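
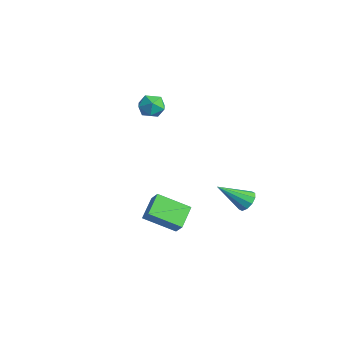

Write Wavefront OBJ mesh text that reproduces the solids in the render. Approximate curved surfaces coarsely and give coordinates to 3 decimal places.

v -4.403 -1.168 1.68
v -3.785 -0.772 1.247
v -3.695 -2.348 1.613
v -3.077 -1.952 1.18
v -3.206 -1.769 2.002
v -3.644 -1.039 2.043
v -3.836 -2.081 0.817
v -4.274 -1.351 0.858
v -3.435 -1.337 0.714
v -3.045 -1.144 1.446
v -4.435 -1.976 1.414
v -4.045 -1.783 2.146
v 3.614 0.197 -2.094
v 4.054 0.418 -1.625
v 3.046 -1.237 -0.886
v 3.688 0.615 -1.563
v 3.294 0.653 -1.704
v 3.022 0.516 -1.994
v 2.976 0.258 -2.322
v 3.174 -0.023 -2.563
v 3.54 -0.221 -2.625
v 3.934 -0.258 -2.485
v 4.206 -0.122 -2.195
v 4.252 0.137 -1.867
v 2.154 -3.106 -4.284
v 1.224 -4.573 -3.374
v 1.285 -2.141 -3.616
v 0.356 -3.608 -2.706
v 2.744 -3.052 -3.594
v 1.815 -4.519 -2.684
v 1.876 -2.087 -2.926
v 0.946 -3.554 -2.016
f 1 12 6
f 1 6 2
f 1 2 8
f 1 8 11
f 1 11 12
f 2 6 10
f 6 12 5
f 12 11 3
f 11 8 7
f 8 2 9
f 4 10 5
f 4 5 3
f 4 3 7
f 4 7 9
f 4 9 10
f 5 10 6
f 3 5 12
f 7 3 11
f 9 7 8
f 10 9 2
f 14 13 16
f 14 16 15
f 16 13 17
f 16 17 15
f 17 13 18
f 17 18 15
f 18 13 19
f 18 19 15
f 19 13 20
f 19 20 15
f 20 13 21
f 20 21 15
f 21 13 22
f 21 22 15
f 22 13 23
f 22 23 15
f 23 13 24
f 23 24 15
f 24 13 14
f 24 14 15
f 26 28 25
f 29 26 25
f 25 28 27
f 27 29 25
f 26 32 28
f 30 26 29
f 30 32 26
f 28 32 27
f 31 29 27
f 27 32 31
f 31 30 29
f 32 30 31



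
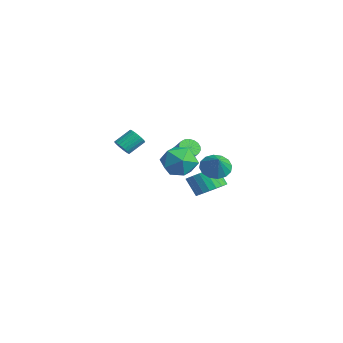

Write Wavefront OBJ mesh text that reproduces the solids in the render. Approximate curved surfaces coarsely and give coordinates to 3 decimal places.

v 0.923 2.485 -0.699
v 1.505 3.18 -1.015
v 1.797 2.215 0.319
v 1.2 3.404 -0.693
v 0.82 3.382 -0.373
v 0.468 3.12 -0.141
v 0.238 2.688 -0.058
v 0.191 2.201 -0.147
v 0.34 1.791 -0.384
v 0.645 1.566 -0.706
v 1.025 1.588 -1.026
v 1.377 1.851 -1.258
v 1.607 2.283 -1.341
v 1.654 2.77 -1.252
v 2.916 -1.032 1.306
v 3.977 -0.626 0.922
v 3.803 -1.994 2.738
v 4.864 -1.588 2.354
v 4.076 -0.832 2.848
v 3.527 -0.238 1.964
v 4.253 -2.382 1.696
v 3.704 -1.788 0.812
v 4.803 -1.46 1.163
v 4.693 -0.502 1.875
v 3.087 -2.118 1.785
v 2.977 -1.16 2.497
v -1.465 1.33 -0.604
v -1.08 1.712 -1.015
v 0.05 1.831 0.153
v -0.335 1.45 0.564
v -1.25 1.917 -0.872
v -0.12 2.037 0.297
v -1.462 2.006 -0.676
v -0.333 2.126 0.493
v -1.675 1.962 -0.466
v -0.545 2.081 0.703
v -1.847 1.792 -0.283
v -0.717 1.912 0.886
v -1.942 1.531 -0.164
v -0.812 1.65 1.005
v -1.943 1.23 -0.132
v -0.813 1.349 1.037
v -1.85 0.949 -0.193
v -0.72 1.068 0.975
v -1.68 0.743 -0.337
v -0.55 0.863 0.832
v -1.467 0.654 -0.533
v -0.338 0.774 0.636
v -1.255 0.699 -0.743
v -0.125 0.818 0.426
v -1.083 0.868 -0.926
v 0.047 0.988 0.243
v -0.988 1.13 -1.045
v 0.142 1.249 0.124
v -0.987 1.431 -1.077
v 0.143 1.55 0.092
v -2.568 4.025 -4.542
v -1.765 3.493 -4.098
v -2.59 3.204 -2.954
v -3.392 3.735 -3.398
v -1.699 3.902 -3.947
v -2.524 3.612 -2.803
v -1.783 4.332 -3.899
v -2.608 4.042 -2.755
v -2.003 4.709 -3.962
v -2.827 4.419 -2.818
v -2.32 4.967 -4.125
v -3.145 4.678 -2.981
v -2.68 5.063 -4.361
v -3.505 4.774 -3.216
v -3.021 4.979 -4.628
v -3.846 4.69 -3.483
v -3.283 4.73 -4.88
v -4.108 4.441 -3.735
v -3.422 4.359 -5.073
v -4.247 4.07 -3.929
v -3.413 3.93 -5.175
v -4.237 3.641 -4.031
v -3.258 3.518 -5.167
v -4.082 3.229 -4.023
v -2.983 3.193 -5.052
v -3.808 2.904 -3.907
v -2.637 3.012 -4.848
v -3.461 2.723 -3.704
v -2.278 3.006 -4.591
v -3.103 2.717 -3.447
v -1.97 3.176 -4.326
v -2.795 2.887 -3.182
v 2.73 -4.245 2.993
v 3.033 -4.523 3.416
v 2.973 -3.533 4.11
v 2.67 -3.255 3.687
v 3.203 -4.427 3.294
v 3.144 -3.438 3.988
v 3.302 -4.304 3.126
v 3.242 -3.314 3.82
v 3.313 -4.171 2.938
v 3.253 -3.182 3.632
v 3.235 -4.05 2.759
v 3.175 -3.06 3.452
v 3.081 -3.959 2.615
v 3.021 -2.969 3.308
v 2.873 -3.911 2.528
v 2.813 -2.921 3.222
v 2.643 -3.913 2.513
v 2.583 -2.924 3.206
v 2.427 -3.967 2.57
v 2.367 -2.977 3.264
v 2.256 -4.062 2.692
v 2.197 -3.073 3.386
v 2.158 -4.186 2.86
v 2.098 -3.196 3.554
v 2.147 -4.318 3.048
v 2.087 -3.329 3.742
v 2.225 -4.44 3.228
v 2.165 -3.45 3.921
v 2.379 -4.531 3.372
v 2.319 -3.541 4.065
v 2.587 -4.579 3.458
v 2.527 -3.589 4.152
v 2.817 -4.576 3.474
v 2.757 -3.587 4.167
f 2 1 4
f 2 4 3
f 4 1 5
f 4 5 3
f 5 1 6
f 5 6 3
f 6 1 7
f 6 7 3
f 7 1 8
f 7 8 3
f 8 1 9
f 8 9 3
f 9 1 10
f 9 10 3
f 10 1 11
f 10 11 3
f 11 1 12
f 11 12 3
f 12 1 13
f 12 13 3
f 13 1 14
f 13 14 3
f 14 1 2
f 14 2 3
f 15 26 20
f 15 20 16
f 15 16 22
f 15 22 25
f 15 25 26
f 16 20 24
f 20 26 19
f 26 25 17
f 25 22 21
f 22 16 23
f 18 24 19
f 18 19 17
f 18 17 21
f 18 21 23
f 18 23 24
f 19 24 20
f 17 19 26
f 21 17 25
f 23 21 22
f 24 23 16
f 28 27 31
f 28 31 29
f 29 31 32
f 29 32 30
f 31 27 33
f 31 33 32
f 32 33 34
f 32 34 30
f 33 27 35
f 33 35 34
f 34 35 36
f 34 36 30
f 35 27 37
f 35 37 36
f 36 37 38
f 36 38 30
f 37 27 39
f 37 39 38
f 38 39 40
f 38 40 30
f 39 27 41
f 39 41 40
f 40 41 42
f 40 42 30
f 41 27 43
f 41 43 42
f 42 43 44
f 42 44 30
f 43 27 45
f 43 45 44
f 44 45 46
f 44 46 30
f 45 27 47
f 45 47 46
f 46 47 48
f 46 48 30
f 47 27 49
f 47 49 48
f 48 49 50
f 48 50 30
f 49 27 51
f 49 51 50
f 50 51 52
f 50 52 30
f 51 27 53
f 51 53 52
f 52 53 54
f 52 54 30
f 53 27 55
f 53 55 54
f 54 55 56
f 54 56 30
f 55 27 28
f 55 28 56
f 56 28 29
f 56 29 30
f 58 57 61
f 58 61 59
f 59 61 62
f 59 62 60
f 61 57 63
f 61 63 62
f 62 63 64
f 62 64 60
f 63 57 65
f 63 65 64
f 64 65 66
f 64 66 60
f 65 57 67
f 65 67 66
f 66 67 68
f 66 68 60
f 67 57 69
f 67 69 68
f 68 69 70
f 68 70 60
f 69 57 71
f 69 71 70
f 70 71 72
f 70 72 60
f 71 57 73
f 71 73 72
f 72 73 74
f 72 74 60
f 73 57 75
f 73 75 74
f 74 75 76
f 74 76 60
f 75 57 77
f 75 77 76
f 76 77 78
f 76 78 60
f 77 57 79
f 77 79 78
f 78 79 80
f 78 80 60
f 79 57 81
f 79 81 80
f 80 81 82
f 80 82 60
f 81 57 83
f 81 83 82
f 82 83 84
f 82 84 60
f 83 57 85
f 83 85 84
f 84 85 86
f 84 86 60
f 85 57 87
f 85 87 86
f 86 87 88
f 86 88 60
f 87 57 58
f 87 58 88
f 88 58 59
f 88 59 60
f 90 89 93
f 90 93 91
f 91 93 94
f 91 94 92
f 93 89 95
f 93 95 94
f 94 95 96
f 94 96 92
f 95 89 97
f 95 97 96
f 96 97 98
f 96 98 92
f 97 89 99
f 97 99 98
f 98 99 100
f 98 100 92
f 99 89 101
f 99 101 100
f 100 101 102
f 100 102 92
f 101 89 103
f 101 103 102
f 102 103 104
f 102 104 92
f 103 89 105
f 103 105 104
f 104 105 106
f 104 106 92
f 105 89 107
f 105 107 106
f 106 107 108
f 106 108 92
f 107 89 109
f 107 109 108
f 108 109 110
f 108 110 92
f 109 89 111
f 109 111 110
f 110 111 112
f 110 112 92
f 111 89 113
f 111 113 112
f 112 113 114
f 112 114 92
f 113 89 115
f 113 115 114
f 114 115 116
f 114 116 92
f 115 89 117
f 115 117 116
f 116 117 118
f 116 118 92
f 117 89 119
f 117 119 118
f 118 119 120
f 118 120 92
f 119 89 121
f 119 121 120
f 120 121 122
f 120 122 92
f 121 89 90
f 121 90 122
f 122 90 91
f 122 91 92



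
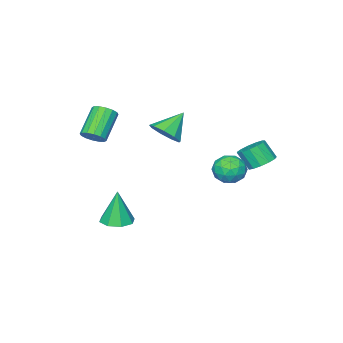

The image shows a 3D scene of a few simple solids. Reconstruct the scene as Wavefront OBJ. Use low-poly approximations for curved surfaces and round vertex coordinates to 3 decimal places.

v 0.216 0.189 3.364
v 0.86 0.048 4.09
v -1.036 0.291 4.496
v 0.798 0.703 3.962
v 0.464 1.118 3.555
v 0.014 1.098 3.059
v -0.342 0.653 2.706
v -0.437 -0.009 2.661
v -0.226 -0.579 2.945
v 0.191 -0.789 3.426
v 0.62 -0.541 3.878
v -2.648 3.083 0.49
v -2.313 3.449 1.32
v -1.527 1.991 0.52
v -1.192 2.357 1.35
v -2.048 1.907 1.33
v -2.741 2.582 1.312
v -1.099 2.858 0.528
v -1.792 3.533 0.51
v -1.356 3.31 1.344
v -1.942 2.722 1.84
v -1.898 2.718 0
v -2.484 2.13 0.496
v -2.579 3.362 0.903
v -1.261 2.078 0.937
v -1.764 1.813 0.926
v -1.567 2.029 1.414
v -2.83 2.852 0.898
v -2.633 3.067 1.386
v -2.478 2.161 1.392
v -1.207 2.373 0.454
v -1.01 2.588 0.942
v -2.273 3.411 0.426
v -2.076 3.627 0.914
v -1.362 3.279 0.448
v -1.819 3.496 1.404
v -1.161 2.854 1.422
v -1.106 3.148 0.939
v -1.513 3.545 0.928
v -2.164 3.15 1.696
v -1.505 2.508 1.713
v -2.008 2.243 1.702
v -2.415 2.64 1.691
v -1.601 3.068 1.71
v -2.335 2.932 0.127
v -1.676 2.29 0.144
v -1.425 2.8 0.149
v -1.832 3.197 0.138
v -2.679 2.586 0.418
v -2.021 1.944 0.436
v -2.327 1.895 0.912
v -2.734 2.292 0.901
v -2.239 2.372 0.13
v 0.768 -2.884 -4.088
v 1.69 -2.622 -4.031
v 0.652 -2.936 -1.952
v 1.235 -2.046 -4.042
v 0.506 -1.96 -4.079
v -0.069 -2.415 -4.122
v -0.154 -3.145 -4.145
v 0.301 -3.721 -4.134
v 1.03 -3.807 -4.097
v 1.605 -3.352 -4.054
v 1.718 -3.592 2.282
v 2.137 -4.151 2.496
v 0.8 -4.647 3.812
v 0.382 -4.088 3.598
v 2.243 -3.86 2.714
v 0.906 -4.356 4.029
v 2.208 -3.498 2.815
v 0.872 -3.994 4.131
v 2.042 -3.161 2.774
v 0.706 -3.657 4.09
v 1.79 -2.939 2.601
v 0.453 -3.435 3.917
v 1.518 -2.893 2.342
v 0.181 -3.389 3.658
v 1.3 -3.033 2.068
v -0.037 -3.529 3.384
v 1.194 -3.324 1.851
v -0.143 -3.82 3.166
v 1.228 -3.686 1.749
v -0.108 -4.182 3.065
v 1.394 -4.023 1.79
v 0.058 -4.519 3.106
v 1.647 -4.245 1.963
v 0.31 -4.741 3.279
v 1.919 -4.291 2.222
v 0.582 -4.787 3.538
v -3.808 3.269 0.868
v -2.982 3.417 0.825
v -2.807 2.74 1.849
v -3.632 2.591 1.892
v -3.167 3.766 1.088
v -2.992 3.088 2.111
v -3.555 3.956 1.28
v -3.38 3.278 2.304
v -4.023 3.928 1.342
v -3.848 3.25 2.365
v -4.423 3.691 1.253
v -4.248 3.013 2.277
v -4.628 3.32 1.042
v -4.453 2.642 2.066
v -4.572 2.933 0.776
v -4.397 2.255 1.8
v -4.273 2.652 0.539
v -4.098 1.974 1.563
v -3.827 2.567 0.407
v -3.652 1.889 1.43
v -3.374 2.705 0.421
v -3.199 2.027 1.444
v -3.059 3.022 0.577
v -2.884 2.344 1.6
f 2 1 4
f 2 4 3
f 4 1 5
f 4 5 3
f 5 1 6
f 5 6 3
f 6 1 7
f 6 7 3
f 7 1 8
f 7 8 3
f 8 1 9
f 8 9 3
f 9 1 10
f 9 10 3
f 10 1 11
f 10 11 3
f 11 1 2
f 11 2 3
f 12 49 28
f 49 23 52
f 28 52 17
f 49 52 28
f 12 28 24
f 28 17 29
f 24 29 13
f 28 29 24
f 12 24 33
f 24 13 34
f 33 34 19
f 24 34 33
f 12 33 45
f 33 19 48
f 45 48 22
f 33 48 45
f 12 45 49
f 45 22 53
f 49 53 23
f 45 53 49
f 13 29 40
f 29 17 43
f 40 43 21
f 29 43 40
f 17 52 30
f 52 23 51
f 30 51 16
f 52 51 30
f 23 53 50
f 53 22 46
f 50 46 14
f 53 46 50
f 22 48 47
f 48 19 35
f 47 35 18
f 48 35 47
f 19 34 39
f 34 13 36
f 39 36 20
f 34 36 39
f 15 41 27
f 41 21 42
f 27 42 16
f 41 42 27
f 15 27 25
f 27 16 26
f 25 26 14
f 27 26 25
f 15 25 32
f 25 14 31
f 32 31 18
f 25 31 32
f 15 32 37
f 32 18 38
f 37 38 20
f 32 38 37
f 15 37 41
f 37 20 44
f 41 44 21
f 37 44 41
f 16 42 30
f 42 21 43
f 30 43 17
f 42 43 30
f 14 26 50
f 26 16 51
f 50 51 23
f 26 51 50
f 18 31 47
f 31 14 46
f 47 46 22
f 31 46 47
f 20 38 39
f 38 18 35
f 39 35 19
f 38 35 39
f 21 44 40
f 44 20 36
f 40 36 13
f 44 36 40
f 55 54 57
f 55 57 56
f 57 54 58
f 57 58 56
f 58 54 59
f 58 59 56
f 59 54 60
f 59 60 56
f 60 54 61
f 60 61 56
f 61 54 62
f 61 62 56
f 62 54 63
f 62 63 56
f 63 54 55
f 63 55 56
f 65 64 68
f 65 68 66
f 66 68 69
f 66 69 67
f 68 64 70
f 68 70 69
f 69 70 71
f 69 71 67
f 70 64 72
f 70 72 71
f 71 72 73
f 71 73 67
f 72 64 74
f 72 74 73
f 73 74 75
f 73 75 67
f 74 64 76
f 74 76 75
f 75 76 77
f 75 77 67
f 76 64 78
f 76 78 77
f 77 78 79
f 77 79 67
f 78 64 80
f 78 80 79
f 79 80 81
f 79 81 67
f 80 64 82
f 80 82 81
f 81 82 83
f 81 83 67
f 82 64 84
f 82 84 83
f 83 84 85
f 83 85 67
f 84 64 86
f 84 86 85
f 85 86 87
f 85 87 67
f 86 64 88
f 86 88 87
f 87 88 89
f 87 89 67
f 88 64 65
f 88 65 89
f 89 65 66
f 89 66 67
f 91 90 94
f 91 94 92
f 92 94 95
f 92 95 93
f 94 90 96
f 94 96 95
f 95 96 97
f 95 97 93
f 96 90 98
f 96 98 97
f 97 98 99
f 97 99 93
f 98 90 100
f 98 100 99
f 99 100 101
f 99 101 93
f 100 90 102
f 100 102 101
f 101 102 103
f 101 103 93
f 102 90 104
f 102 104 103
f 103 104 105
f 103 105 93
f 104 90 106
f 104 106 105
f 105 106 107
f 105 107 93
f 106 90 108
f 106 108 107
f 107 108 109
f 107 109 93
f 108 90 110
f 108 110 109
f 109 110 111
f 109 111 93
f 110 90 112
f 110 112 111
f 111 112 113
f 111 113 93
f 112 90 91
f 112 91 113
f 113 91 92
f 113 92 93



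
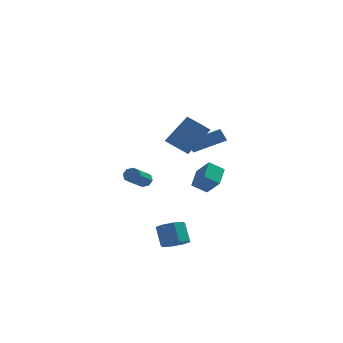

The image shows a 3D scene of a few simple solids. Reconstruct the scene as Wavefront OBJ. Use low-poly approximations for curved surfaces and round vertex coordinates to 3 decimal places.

v -1.85 -4.194 -3.507
v -1.09 -3.913 -3.489
v -1.391 -3.166 -2.456
v -2.15 -3.446 -2.473
v -1.462 -3.569 -3.846
v -1.762 -2.821 -2.813
v -2.061 -3.591 -4.004
v -2.361 -2.843 -2.971
v -2.536 -3.966 -3.871
v -2.837 -3.218 -2.838
v -2.609 -4.474 -3.524
v -2.91 -3.727 -2.491
v -2.238 -4.819 -3.167
v -2.538 -4.071 -2.134
v -1.639 -4.797 -3.009
v -1.939 -4.049 -1.976
v -1.163 -4.422 -3.142
v -1.464 -3.674 -2.109
v -3.656 -1.285 -0.131
v -3.366 -1.578 -0.415
v -3.915 -3.168 0.668
v -4.204 -2.875 0.951
v -3.18 -1.436 -0.112
v -3.728 -3.026 0.97
v -3.272 -1.206 0.179
v -3.82 -2.796 1.262
v -3.589 -1.022 0.289
v -4.137 -2.612 1.371
v -3.945 -0.992 0.152
v -4.494 -2.582 1.235
v -4.132 -1.134 -0.15
v -4.68 -2.724 0.932
v -4.04 -1.364 -0.442
v -4.588 -2.954 0.641
v -3.723 -1.548 -0.551
v -4.271 -3.138 0.531
v -1.873 -2.506 2.875
v -2.452 -3.022 3.568
v -0.731 -1.808 4.348
v -1.31 -2.325 5.041
v -1.23 -3.355 2.779
v -1.809 -3.872 3.472
v -0.088 -2.658 4.252
v -0.667 -3.174 4.945
v -1.204 2.454 -2.298
v -0.486 1.822 -1.303
v -0.948 3.649 -1.723
v -0.231 3.016 -0.728
v -0.329 2.544 -2.872
v 0.388 1.911 -1.877
v -0.074 3.738 -2.297
v 0.644 3.106 -1.302
v -1.431 1.341 1.659
v -1.381 0.058 2.164
v 0.371 1.718 2.44
v 0.421 0.435 2.945
v -1.081 1.085 0.975
v -1.031 -0.198 1.48
v 0.721 1.462 1.756
v 0.771 0.179 2.261
f 2 1 5
f 2 5 3
f 3 5 6
f 3 6 4
f 5 1 7
f 5 7 6
f 6 7 8
f 6 8 4
f 7 1 9
f 7 9 8
f 8 9 10
f 8 10 4
f 9 1 11
f 9 11 10
f 10 11 12
f 10 12 4
f 11 1 13
f 11 13 12
f 12 13 14
f 12 14 4
f 13 1 15
f 13 15 14
f 14 15 16
f 14 16 4
f 15 1 17
f 15 17 16
f 16 17 18
f 16 18 4
f 17 1 2
f 17 2 18
f 18 2 3
f 18 3 4
f 20 19 23
f 20 23 21
f 21 23 24
f 21 24 22
f 23 19 25
f 23 25 24
f 24 25 26
f 24 26 22
f 25 19 27
f 25 27 26
f 26 27 28
f 26 28 22
f 27 19 29
f 27 29 28
f 28 29 30
f 28 30 22
f 29 19 31
f 29 31 30
f 30 31 32
f 30 32 22
f 31 19 33
f 31 33 32
f 32 33 34
f 32 34 22
f 33 19 35
f 33 35 34
f 34 35 36
f 34 36 22
f 35 19 20
f 35 20 36
f 36 20 21
f 36 21 22
f 38 40 37
f 41 38 37
f 37 40 39
f 39 41 37
f 38 44 40
f 42 38 41
f 42 44 38
f 40 44 39
f 43 41 39
f 39 44 43
f 43 42 41
f 44 42 43
f 46 48 45
f 49 46 45
f 45 48 47
f 47 49 45
f 46 52 48
f 50 46 49
f 50 52 46
f 48 52 47
f 51 49 47
f 47 52 51
f 51 50 49
f 52 50 51
f 54 56 53
f 57 54 53
f 53 56 55
f 55 57 53
f 54 60 56
f 58 54 57
f 58 60 54
f 56 60 55
f 59 57 55
f 55 60 59
f 59 58 57
f 60 58 59



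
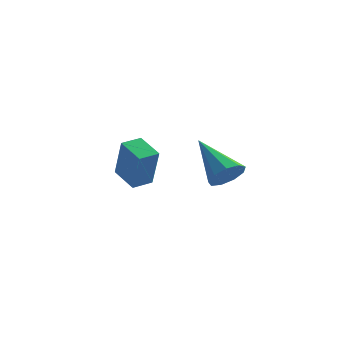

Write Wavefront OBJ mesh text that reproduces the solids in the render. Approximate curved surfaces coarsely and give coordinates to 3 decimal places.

v -2.151 -0.235 1.292
v -1.631 -0.736 3.136
v -1.658 0.55 1.367
v -1.138 0.049 3.21
v -1.102 -0.849 0.83
v -0.582 -1.35 2.673
v -0.609 -0.064 0.904
v -0.089 -0.565 2.748
v 3.677 -2.957 3.073
v 4.16 -3.03 3.707
v 2.163 -2.063 4.327
v 4.242 -2.547 3.463
v 4.061 -2.256 3.037
v 3.7 -2.293 2.627
v 3.328 -2.64 2.426
v 3.12 -3.136 2.528
v 3.172 -3.548 2.884
v 3.461 -3.683 3.329
v 3.851 -3.478 3.654
f 2 4 1
f 5 2 1
f 1 4 3
f 3 5 1
f 2 8 4
f 6 2 5
f 6 8 2
f 4 8 3
f 7 5 3
f 3 8 7
f 7 6 5
f 8 6 7
f 10 9 12
f 10 12 11
f 12 9 13
f 12 13 11
f 13 9 14
f 13 14 11
f 14 9 15
f 14 15 11
f 15 9 16
f 15 16 11
f 16 9 17
f 16 17 11
f 17 9 18
f 17 18 11
f 18 9 19
f 18 19 11
f 19 9 10
f 19 10 11



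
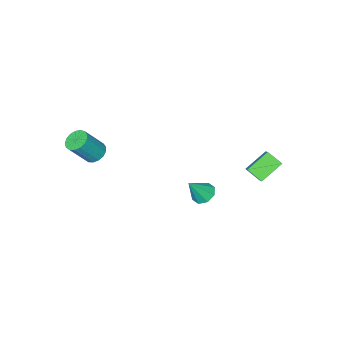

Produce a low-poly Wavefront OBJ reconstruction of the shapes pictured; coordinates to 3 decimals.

v -4.868 3.714 -0.172
v -4.579 2.791 0.468
v -4.007 4.735 0.912
v -3.718 3.811 1.552
v -3.442 3.509 -1.112
v -3.153 2.585 -0.472
v -2.581 4.529 -0.028
v -2.292 3.606 0.612
v 3.197 -3.568 0.785
v 3.793 -3.782 0.313
v 4.92 -4.106 1.884
v 4.323 -3.892 2.355
v 3.841 -3.409 0.356
v 4.967 -3.733 1.927
v 3.741 -3.073 0.497
v 4.867 -3.397 2.068
v 3.516 -2.85 0.704
v 4.643 -3.174 2.275
v 3.219 -2.791 0.929
v 4.345 -3.116 2.5
v 2.916 -2.911 1.122
v 4.042 -3.235 2.693
v 2.677 -3.181 1.237
v 3.804 -3.505 2.808
v 2.558 -3.54 1.248
v 3.684 -3.864 2.819
v 2.585 -3.905 1.154
v 3.711 -4.229 2.725
v 2.752 -4.193 0.974
v 3.878 -4.517 2.545
v 3.021 -4.337 0.752
v 4.147 -4.662 2.323
v 3.331 -4.306 0.536
v 4.457 -4.63 2.107
v 3.609 -4.105 0.378
v 4.735 -4.43 1.949
v -1.105 1.176 -2.49
v -0.525 0.831 -2.957
v -0.115 0.944 -1.09
v -0.453 1.453 -2.904
v -0.763 1.912 -2.61
v -1.273 1.94 -2.245
v -1.684 1.52 -2.024
v -1.756 0.899 -2.076
v -1.446 0.44 -2.371
v -0.936 0.412 -2.736
f 2 4 1
f 5 2 1
f 1 4 3
f 3 5 1
f 2 8 4
f 6 2 5
f 6 8 2
f 4 8 3
f 7 5 3
f 3 8 7
f 7 6 5
f 8 6 7
f 10 9 13
f 10 13 11
f 11 13 14
f 11 14 12
f 13 9 15
f 13 15 14
f 14 15 16
f 14 16 12
f 15 9 17
f 15 17 16
f 16 17 18
f 16 18 12
f 17 9 19
f 17 19 18
f 18 19 20
f 18 20 12
f 19 9 21
f 19 21 20
f 20 21 22
f 20 22 12
f 21 9 23
f 21 23 22
f 22 23 24
f 22 24 12
f 23 9 25
f 23 25 24
f 24 25 26
f 24 26 12
f 25 9 27
f 25 27 26
f 26 27 28
f 26 28 12
f 27 9 29
f 27 29 28
f 28 29 30
f 28 30 12
f 29 9 31
f 29 31 30
f 30 31 32
f 30 32 12
f 31 9 33
f 31 33 32
f 32 33 34
f 32 34 12
f 33 9 35
f 33 35 34
f 34 35 36
f 34 36 12
f 35 9 10
f 35 10 36
f 36 10 11
f 36 11 12
f 38 37 40
f 38 40 39
f 40 37 41
f 40 41 39
f 41 37 42
f 41 42 39
f 42 37 43
f 42 43 39
f 43 37 44
f 43 44 39
f 44 37 45
f 44 45 39
f 45 37 46
f 45 46 39
f 46 37 38
f 46 38 39



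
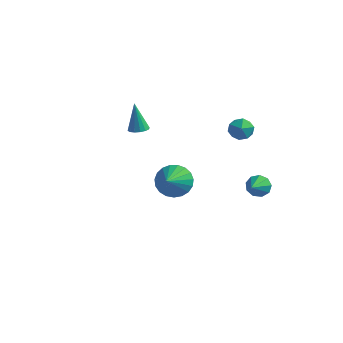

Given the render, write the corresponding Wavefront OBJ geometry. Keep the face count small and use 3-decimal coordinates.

v 1.738 3.373 0.895
v 2.174 3.562 1.525
v 1.986 2.138 1.095
v 2.422 2.327 1.725
v 1.64 2.424 1.743
v 1.486 3.188 1.619
v 2.674 2.512 1.001
v 2.52 3.276 0.877
v 2.752 3.03 1.59
v 2.113 2.976 2.049
v 2.047 2.724 0.571
v 1.408 2.67 1.03
v -2.725 0.693 0.814
v -2.183 0.837 0.917
v -3.095 0.867 2.526
v -2.321 1.092 0.861
v -2.567 1.24 0.793
v -2.855 1.242 0.73
v -3.108 1.096 0.69
v -3.259 0.843 0.683
v -3.267 0.549 0.711
v -3.129 0.294 0.767
v -2.883 0.146 0.835
v -2.595 0.145 0.898
v -2.341 0.29 0.938
v -2.191 0.544 0.945
v 2.537 3.96 -3.437
v 2.887 3.736 -4.013
v 2.783 2.82 -2.843
v 3.193 3.96 -3.709
v 3.192 4.185 -3.278
v 2.884 4.304 -2.922
v 2.414 4.263 -2.807
v 2.002 4.08 -2.986
v 1.84 3.841 -3.377
v 2.004 3.659 -3.796
v 2.417 3.617 -4.047
v 1.837 -2.999 0.565
v 2.707 -3.045 0.117
v 2.163 -4.161 1.315
v 2.791 -2.812 0.441
v 2.71 -2.612 0.786
v 2.477 -2.479 1.093
v 2.134 -2.435 1.309
v 1.74 -2.49 1.396
v 1.362 -2.632 1.34
v 1.067 -2.838 1.149
v 0.905 -3.072 0.858
v 0.904 -3.293 0.515
v 1.064 -3.464 0.182
v 1.358 -3.554 -0.085
v 1.735 -3.548 -0.24
v 2.129 -3.448 -0.256
v 2.473 -3.27 -0.13
f 1 12 6
f 1 6 2
f 1 2 8
f 1 8 11
f 1 11 12
f 2 6 10
f 6 12 5
f 12 11 3
f 11 8 7
f 8 2 9
f 4 10 5
f 4 5 3
f 4 3 7
f 4 7 9
f 4 9 10
f 5 10 6
f 3 5 12
f 7 3 11
f 9 7 8
f 10 9 2
f 14 13 16
f 14 16 15
f 16 13 17
f 16 17 15
f 17 13 18
f 17 18 15
f 18 13 19
f 18 19 15
f 19 13 20
f 19 20 15
f 20 13 21
f 20 21 15
f 21 13 22
f 21 22 15
f 22 13 23
f 22 23 15
f 23 13 24
f 23 24 15
f 24 13 25
f 24 25 15
f 25 13 26
f 25 26 15
f 26 13 14
f 26 14 15
f 28 27 30
f 28 30 29
f 30 27 31
f 30 31 29
f 31 27 32
f 31 32 29
f 32 27 33
f 32 33 29
f 33 27 34
f 33 34 29
f 34 27 35
f 34 35 29
f 35 27 36
f 35 36 29
f 36 27 37
f 36 37 29
f 37 27 28
f 37 28 29
f 39 38 41
f 39 41 40
f 41 38 42
f 41 42 40
f 42 38 43
f 42 43 40
f 43 38 44
f 43 44 40
f 44 38 45
f 44 45 40
f 45 38 46
f 45 46 40
f 46 38 47
f 46 47 40
f 47 38 48
f 47 48 40
f 48 38 49
f 48 49 40
f 49 38 50
f 49 50 40
f 50 38 51
f 50 51 40
f 51 38 52
f 51 52 40
f 52 38 53
f 52 53 40
f 53 38 54
f 53 54 40
f 54 38 39
f 54 39 40



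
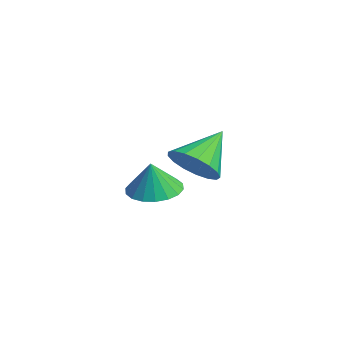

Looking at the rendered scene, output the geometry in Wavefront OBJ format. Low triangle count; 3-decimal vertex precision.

v 0.155 -0.298 2.747
v 1.048 0.251 2.678
v -0.535 0.978 3.973
v 0.76 0.444 2.315
v 0.333 0.468 2.05
v -0.134 0.316 1.945
v -0.535 0.023 2.024
v -0.778 -0.343 2.268
v -0.807 -0.699 2.622
v -0.616 -0.963 3.004
v -0.248 -1.074 3.327
v 0.213 -1.008 3.518
v 0.66 -0.78 3.531
v 0.992 -0.44 3.365
v 1.132 -0.069 3.057
v -3.684 -0.491 0.215
v -2.904 -1.179 -0.036
v -3.436 -0.709 1.585
v -2.674 -0.763 -0.011
v -2.644 -0.293 0.059
v -2.82 0.138 0.159
v -3.167 0.444 0.27
v -3.616 0.566 0.371
v -4.079 0.477 0.44
v -4.464 0.197 0.465
v -4.694 -0.219 0.44
v -4.723 -0.689 0.371
v -4.547 -1.12 0.27
v -4.2 -1.426 0.159
v -3.751 -1.547 0.059
v -3.288 -1.459 -0.011
f 2 1 4
f 2 4 3
f 4 1 5
f 4 5 3
f 5 1 6
f 5 6 3
f 6 1 7
f 6 7 3
f 7 1 8
f 7 8 3
f 8 1 9
f 8 9 3
f 9 1 10
f 9 10 3
f 10 1 11
f 10 11 3
f 11 1 12
f 11 12 3
f 12 1 13
f 12 13 3
f 13 1 14
f 13 14 3
f 14 1 15
f 14 15 3
f 15 1 2
f 15 2 3
f 17 16 19
f 17 19 18
f 19 16 20
f 19 20 18
f 20 16 21
f 20 21 18
f 21 16 22
f 21 22 18
f 22 16 23
f 22 23 18
f 23 16 24
f 23 24 18
f 24 16 25
f 24 25 18
f 25 16 26
f 25 26 18
f 26 16 27
f 26 27 18
f 27 16 28
f 27 28 18
f 28 16 29
f 28 29 18
f 29 16 30
f 29 30 18
f 30 16 31
f 30 31 18
f 31 16 17
f 31 17 18



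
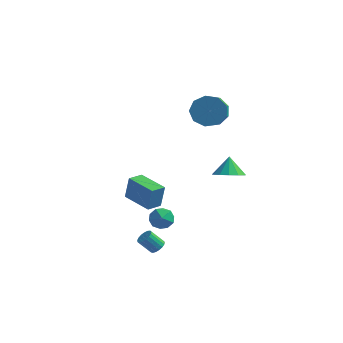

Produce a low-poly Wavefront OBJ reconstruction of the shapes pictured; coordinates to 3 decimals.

v -1.002 -3.719 -4.228
v -0.684 -3.511 -3.902
v -1.341 -3.754 -3.107
v -1.658 -3.961 -3.432
v -0.827 -3.33 -3.966
v -1.484 -3.573 -3.17
v -1.011 -3.238 -4.089
v -1.668 -3.481 -3.293
v -1.192 -3.257 -4.244
v -1.849 -3.499 -3.448
v -1.33 -3.381 -4.396
v -1.987 -3.623 -3.6
v -1.392 -3.582 -4.509
v -2.049 -3.825 -3.713
v -1.365 -3.815 -4.557
v -2.022 -4.058 -3.762
v -1.255 -4.026 -4.531
v -1.912 -4.268 -3.735
v -1.087 -4.166 -4.434
v -1.743 -4.409 -3.639
v -0.899 -4.204 -4.291
v -1.556 -4.447 -3.495
v -0.735 -4.131 -4.133
v -1.391 -4.373 -3.337
v -0.631 -3.963 -3.997
v -1.288 -4.206 -3.201
v -0.613 -3.739 -3.914
v -1.27 -3.982 -3.118
v 1.096 1.35 -1.082
v 1.922 1.771 -1.155
v 0.884 1.95 -0.018
v 1.577 2.081 -1.398
v 1.079 2.159 -1.541
v 0.586 1.98 -1.538
v 0.255 1.602 -1.391
v 0.191 1.143 -1.146
v 0.415 0.75 -0.88
v 0.854 0.548 -0.679
v 1.371 0.601 -0.606
v 1.8 0.891 -0.684
v 2.005 1.327 -0.889
v -1.03 4.042 2.063
v -0.145 4.513 2.406
v 0.335 2.929 3.341
v -0.55 2.458 2.997
v -0.685 4.627 2.876
v -0.205 3.043 3.811
v -1.386 4.467 2.966
v -0.906 2.884 3.901
v -1.921 4.108 2.633
v -1.441 2.525 3.567
v -2.039 3.718 2.033
v -1.559 2.135 2.968
v -1.685 3.48 1.447
v -1.205 1.897 2.382
v -1.024 3.504 1.149
v -0.544 1.921 2.084
v -0.366 3.78 1.279
v 0.114 2.197 2.213
v -0.019 4.178 1.775
v 0.461 2.595 2.71
v -4.988 1.119 -4.175
v -4.786 1.248 -2.705
v -4.6 2.009 -4.307
v -4.398 2.138 -2.836
v -3.262 0.342 -4.344
v -3.06 0.471 -2.873
v -2.874 1.232 -4.475
v -2.672 1.361 -3.005
v -1.023 -2.901 -1.709
v -0.371 -2.962 -2.168
v -1.309 -4.138 -1.952
v -0.657 -4.199 -2.411
v -0.582 -4.113 -1.62
v -0.405 -3.349 -1.47
v -1.275 -3.751 -2.65
v -1.098 -2.987 -2.5
v -0.527 -3.487 -2.75
v -0.099 -3.711 -2.113
v -1.581 -3.389 -2.007
v -1.153 -3.613 -1.37
f 2 1 5
f 2 5 3
f 3 5 6
f 3 6 4
f 5 1 7
f 5 7 6
f 6 7 8
f 6 8 4
f 7 1 9
f 7 9 8
f 8 9 10
f 8 10 4
f 9 1 11
f 9 11 10
f 10 11 12
f 10 12 4
f 11 1 13
f 11 13 12
f 12 13 14
f 12 14 4
f 13 1 15
f 13 15 14
f 14 15 16
f 14 16 4
f 15 1 17
f 15 17 16
f 16 17 18
f 16 18 4
f 17 1 19
f 17 19 18
f 18 19 20
f 18 20 4
f 19 1 21
f 19 21 20
f 20 21 22
f 20 22 4
f 21 1 23
f 21 23 22
f 22 23 24
f 22 24 4
f 23 1 25
f 23 25 24
f 24 25 26
f 24 26 4
f 25 1 27
f 25 27 26
f 26 27 28
f 26 28 4
f 27 1 2
f 27 2 28
f 28 2 3
f 28 3 4
f 30 29 32
f 30 32 31
f 32 29 33
f 32 33 31
f 33 29 34
f 33 34 31
f 34 29 35
f 34 35 31
f 35 29 36
f 35 36 31
f 36 29 37
f 36 37 31
f 37 29 38
f 37 38 31
f 38 29 39
f 38 39 31
f 39 29 40
f 39 40 31
f 40 29 41
f 40 41 31
f 41 29 30
f 41 30 31
f 43 42 46
f 43 46 44
f 44 46 47
f 44 47 45
f 46 42 48
f 46 48 47
f 47 48 49
f 47 49 45
f 48 42 50
f 48 50 49
f 49 50 51
f 49 51 45
f 50 42 52
f 50 52 51
f 51 52 53
f 51 53 45
f 52 42 54
f 52 54 53
f 53 54 55
f 53 55 45
f 54 42 56
f 54 56 55
f 55 56 57
f 55 57 45
f 56 42 58
f 56 58 57
f 57 58 59
f 57 59 45
f 58 42 60
f 58 60 59
f 59 60 61
f 59 61 45
f 60 42 43
f 60 43 61
f 61 43 44
f 61 44 45
f 63 65 62
f 66 63 62
f 62 65 64
f 64 66 62
f 63 69 65
f 67 63 66
f 67 69 63
f 65 69 64
f 68 66 64
f 64 69 68
f 68 67 66
f 69 67 68
f 70 81 75
f 70 75 71
f 70 71 77
f 70 77 80
f 70 80 81
f 71 75 79
f 75 81 74
f 81 80 72
f 80 77 76
f 77 71 78
f 73 79 74
f 73 74 72
f 73 72 76
f 73 76 78
f 73 78 79
f 74 79 75
f 72 74 81
f 76 72 80
f 78 76 77
f 79 78 71



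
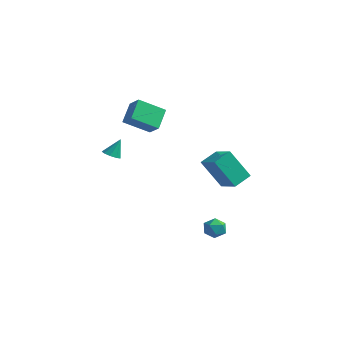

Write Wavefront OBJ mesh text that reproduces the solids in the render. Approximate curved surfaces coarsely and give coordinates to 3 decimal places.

v 1.236 2.534 0.338
v 2.605 2.139 0.897
v 1.363 3.666 0.827
v 2.732 3.271 1.386
v 2.168 3.209 -1.466
v 3.537 2.814 -0.907
v 2.295 4.341 -0.977
v 3.664 3.946 -0.418
v 3.281 0.798 -3.715
v 3.762 1.34 -3.757
v 3.918 0.3 -2.863
v 4.399 0.842 -2.905
v 3.733 0.966 -2.644
v 3.34 1.275 -3.17
v 4.34 0.365 -3.45
v 3.947 0.674 -3.976
v 4.416 1.073 -3.593
v 4.041 1.444 -3.095
v 3.639 0.196 -3.525
v 3.264 0.567 -3.027
v -1.643 -0.668 3.606
v -0.785 -0.863 4.215
v -2.086 0.372 4.561
v -1.228 0.177 5.17
v -0.732 0.543 2.71
v 0.126 0.348 3.319
v -1.175 1.583 3.665
v -0.317 1.388 4.274
v -0.572 -2.618 2.057
v -0.08 -2.425 1.871
v -0.388 -2.082 3.103
v -0.358 -2.174 1.791
v -0.736 -2.131 1.836
v -1.037 -2.316 1.984
v -1.121 -2.642 2.166
v -0.948 -2.958 2.297
v -0.599 -3.114 2.316
v -0.237 -3.039 2.214
v -0.032 -2.767 2.038
f 2 4 1
f 5 2 1
f 1 4 3
f 3 5 1
f 2 8 4
f 6 2 5
f 6 8 2
f 4 8 3
f 7 5 3
f 3 8 7
f 7 6 5
f 8 6 7
f 9 20 14
f 9 14 10
f 9 10 16
f 9 16 19
f 9 19 20
f 10 14 18
f 14 20 13
f 20 19 11
f 19 16 15
f 16 10 17
f 12 18 13
f 12 13 11
f 12 11 15
f 12 15 17
f 12 17 18
f 13 18 14
f 11 13 20
f 15 11 19
f 17 15 16
f 18 17 10
f 22 24 21
f 25 22 21
f 21 24 23
f 23 25 21
f 22 28 24
f 26 22 25
f 26 28 22
f 24 28 23
f 27 25 23
f 23 28 27
f 27 26 25
f 28 26 27
f 30 29 32
f 30 32 31
f 32 29 33
f 32 33 31
f 33 29 34
f 33 34 31
f 34 29 35
f 34 35 31
f 35 29 36
f 35 36 31
f 36 29 37
f 36 37 31
f 37 29 38
f 37 38 31
f 38 29 39
f 38 39 31
f 39 29 30
f 39 30 31



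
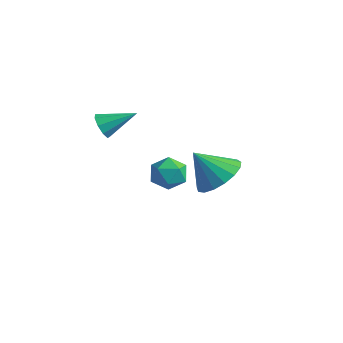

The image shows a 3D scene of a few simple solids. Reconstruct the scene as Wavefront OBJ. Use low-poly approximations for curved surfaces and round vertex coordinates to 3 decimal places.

v 3.615 -2.1 -0.096
v 4.472 -2.661 0.176
v 2.845 -2.7 1.096
v 4.527 -2.225 0.43
v 4.372 -1.761 0.564
v 4.044 -1.374 0.547
v 3.617 -1.154 0.383
v 3.19 -1.15 0.109
v 2.86 -1.364 -0.212
v 2.704 -1.747 -0.506
v 2.755 -2.21 -0.706
v 3.004 -2.648 -0.766
v 3.393 -2.961 -0.673
v 3.832 -3.076 -0.447
v 4.222 -2.968 -0.141
v -1.336 -3.459 1.012
v -1.062 -3.916 1.348
v -0.464 -2.441 1.688
v -0.847 -3.855 0.979
v -0.861 -3.609 0.626
v -1.097 -3.292 0.454
v -1.445 -3.054 0.543
v -1.741 -3.005 0.851
v -1.848 -3.168 1.236
v -1.715 -3.468 1.515
v -1.404 -3.763 1.56
v 0.048 -0.316 -1.965
v 0.52 -0.783 -2.497
v -0.92 -1.297 -1.963
v -0.448 -1.764 -2.495
v -0.192 -1.645 -1.691
v 0.406 -1.039 -1.693
v -0.806 -1.041 -2.767
v -0.208 -0.435 -2.769
v -0.007 -1.232 -2.993
v 0.372 -1.605 -2.328
v -0.772 -0.475 -2.132
v -0.393 -0.848 -1.467
f 2 1 4
f 2 4 3
f 4 1 5
f 4 5 3
f 5 1 6
f 5 6 3
f 6 1 7
f 6 7 3
f 7 1 8
f 7 8 3
f 8 1 9
f 8 9 3
f 9 1 10
f 9 10 3
f 10 1 11
f 10 11 3
f 11 1 12
f 11 12 3
f 12 1 13
f 12 13 3
f 13 1 14
f 13 14 3
f 14 1 15
f 14 15 3
f 15 1 2
f 15 2 3
f 17 16 19
f 17 19 18
f 19 16 20
f 19 20 18
f 20 16 21
f 20 21 18
f 21 16 22
f 21 22 18
f 22 16 23
f 22 23 18
f 23 16 24
f 23 24 18
f 24 16 25
f 24 25 18
f 25 16 26
f 25 26 18
f 26 16 17
f 26 17 18
f 27 38 32
f 27 32 28
f 27 28 34
f 27 34 37
f 27 37 38
f 28 32 36
f 32 38 31
f 38 37 29
f 37 34 33
f 34 28 35
f 30 36 31
f 30 31 29
f 30 29 33
f 30 33 35
f 30 35 36
f 31 36 32
f 29 31 38
f 33 29 37
f 35 33 34
f 36 35 28



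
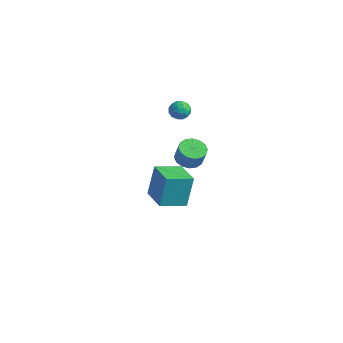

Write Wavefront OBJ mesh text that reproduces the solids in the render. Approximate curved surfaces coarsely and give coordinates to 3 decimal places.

v -2.723 3.681 0.365
v -2.069 3.707 0.133
v -2.891 2.733 -0.213
v -2.237 2.759 -0.445
v -2.363 2.627 0.225
v -2.259 3.213 0.582
v -2.701 3.227 -0.662
v -2.597 3.813 -0.305
v -2.056 3.426 -0.502
v -1.847 3.055 0.046
v -3.113 3.385 -0.126
v -2.904 3.014 0.422
v -2.381 3.777 0.299
v -2.579 2.663 -0.379
v -2.653 2.585 0.014
v -2.268 2.6 -0.122
v -2.493 3.487 0.563
v -2.109 3.502 0.427
v -2.281 2.867 0.481
v -2.851 2.938 -0.507
v -2.467 2.953 -0.643
v -2.692 3.84 0.042
v -2.307 3.855 -0.094
v -2.679 3.573 -0.561
v -1.989 3.627 -0.21
v -2.088 3.07 -0.549
v -2.361 3.345 -0.677
v -2.3 3.69 -0.467
v -1.866 3.409 0.112
v -1.965 2.852 -0.227
v -2.039 2.775 0.167
v -1.978 3.119 0.376
v -1.858 3.244 -0.261
v -2.995 3.588 0.147
v -3.094 3.031 -0.192
v -2.982 3.321 -0.456
v -2.921 3.665 -0.247
v -2.872 3.37 0.469
v -2.971 2.813 0.13
v -2.66 2.75 0.387
v -2.599 3.095 0.597
v -3.102 3.196 0.181
v 2.528 -4.439 -0.044
v 2.489 -3.873 1.79
v 3.188 -3.073 -0.451
v 3.15 -2.508 1.383
v 4.07 -5.112 0.197
v 4.032 -4.547 2.031
v 4.731 -3.747 -0.21
v 4.692 -3.181 1.624
v -1.825 3.28 -3.968
v -1.057 3.56 -4.235
v -0.647 3.5 -3.119
v -1.415 3.22 -2.852
v -1.285 3.929 -4.132
v -0.875 3.869 -3.016
v -1.657 4.123 -3.984
v -1.247 4.063 -2.869
v -2.074 4.092 -3.833
v -1.664 4.032 -2.717
v -2.425 3.843 -3.717
v -2.015 3.783 -2.602
v -2.615 3.443 -3.669
v -2.205 3.383 -2.553
v -2.593 3 -3.701
v -2.183 2.94 -2.585
v -2.365 2.631 -3.804
v -1.955 2.571 -2.688
v -1.993 2.437 -3.951
v -1.583 2.377 -2.836
v -1.576 2.468 -4.103
v -1.166 2.408 -2.987
v -1.225 2.717 -4.218
v -0.815 2.657 -3.103
v -1.035 3.117 -4.267
v -0.625 3.057 -3.151
f 1 38 17
f 38 12 41
f 17 41 6
f 38 41 17
f 1 17 13
f 17 6 18
f 13 18 2
f 17 18 13
f 1 13 22
f 13 2 23
f 22 23 8
f 13 23 22
f 1 22 34
f 22 8 37
f 34 37 11
f 22 37 34
f 1 34 38
f 34 11 42
f 38 42 12
f 34 42 38
f 2 18 29
f 18 6 32
f 29 32 10
f 18 32 29
f 6 41 19
f 41 12 40
f 19 40 5
f 41 40 19
f 12 42 39
f 42 11 35
f 39 35 3
f 42 35 39
f 11 37 36
f 37 8 24
f 36 24 7
f 37 24 36
f 8 23 28
f 23 2 25
f 28 25 9
f 23 25 28
f 4 30 16
f 30 10 31
f 16 31 5
f 30 31 16
f 4 16 14
f 16 5 15
f 14 15 3
f 16 15 14
f 4 14 21
f 14 3 20
f 21 20 7
f 14 20 21
f 4 21 26
f 21 7 27
f 26 27 9
f 21 27 26
f 4 26 30
f 26 9 33
f 30 33 10
f 26 33 30
f 5 31 19
f 31 10 32
f 19 32 6
f 31 32 19
f 3 15 39
f 15 5 40
f 39 40 12
f 15 40 39
f 7 20 36
f 20 3 35
f 36 35 11
f 20 35 36
f 9 27 28
f 27 7 24
f 28 24 8
f 27 24 28
f 10 33 29
f 33 9 25
f 29 25 2
f 33 25 29
f 44 46 43
f 47 44 43
f 43 46 45
f 45 47 43
f 44 50 46
f 48 44 47
f 48 50 44
f 46 50 45
f 49 47 45
f 45 50 49
f 49 48 47
f 50 48 49
f 52 51 55
f 52 55 53
f 53 55 56
f 53 56 54
f 55 51 57
f 55 57 56
f 56 57 58
f 56 58 54
f 57 51 59
f 57 59 58
f 58 59 60
f 58 60 54
f 59 51 61
f 59 61 60
f 60 61 62
f 60 62 54
f 61 51 63
f 61 63 62
f 62 63 64
f 62 64 54
f 63 51 65
f 63 65 64
f 64 65 66
f 64 66 54
f 65 51 67
f 65 67 66
f 66 67 68
f 66 68 54
f 67 51 69
f 67 69 68
f 68 69 70
f 68 70 54
f 69 51 71
f 69 71 70
f 70 71 72
f 70 72 54
f 71 51 73
f 71 73 72
f 72 73 74
f 72 74 54
f 73 51 75
f 73 75 74
f 74 75 76
f 74 76 54
f 75 51 52
f 75 52 76
f 76 52 53
f 76 53 54



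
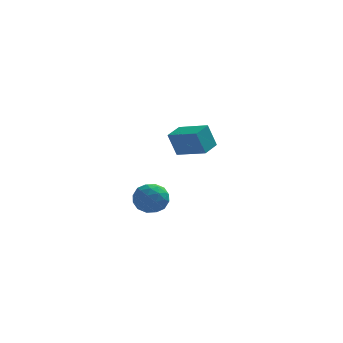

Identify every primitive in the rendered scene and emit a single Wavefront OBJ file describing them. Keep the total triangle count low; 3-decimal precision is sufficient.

v -2.561 -3.883 -0.807
v -2.035 -3.138 -0.454
v -1.425 -4.182 -1.866
v -0.899 -3.437 -1.513
v -1.029 -4.242 -0.974
v -1.731 -4.057 -0.319
v -1.729 -3.263 -2.001
v -2.431 -3.078 -1.346
v -1.521 -2.754 -1.192
v -1.089 -3.359 -0.557
v -2.371 -3.961 -1.763
v -1.939 -4.566 -1.128
v -2.398 -3.484 -0.537
v -1.062 -3.836 -1.783
v -1.138 -4.309 -1.466
v -0.83 -3.871 -1.258
v -2.219 -4.025 -0.458
v -1.91 -3.586 -0.251
v -1.319 -4.235 -0.556
v -1.55 -3.734 -2.069
v -1.241 -3.295 -1.862
v -2.63 -3.449 -1.062
v -2.322 -3.011 -0.854
v -2.141 -3.085 -1.764
v -1.787 -2.821 -0.764
v -1.119 -2.996 -1.387
v -1.607 -2.894 -1.673
v -2.019 -2.786 -1.288
v -1.533 -3.176 -0.391
v -0.865 -3.352 -1.013
v -0.941 -3.825 -0.696
v -1.354 -3.717 -0.311
v -1.23 -2.951 -0.825
v -2.595 -3.968 -1.307
v -1.927 -4.144 -1.929
v -2.106 -3.603 -2.009
v -2.519 -3.495 -1.624
v -2.341 -4.324 -0.933
v -1.673 -4.499 -1.556
v -1.441 -4.534 -1.032
v -1.853 -4.426 -0.647
v -2.23 -4.369 -1.495
v -0.695 2.877 -0.779
v -1.171 2.855 0.633
v -0.128 3.914 -0.572
v -0.605 3.893 0.84
v 0.825 1.947 -0.28
v 0.348 1.926 1.132
v 1.391 2.985 -0.073
v 0.915 2.963 1.339
f 1 38 17
f 38 12 41
f 17 41 6
f 38 41 17
f 1 17 13
f 17 6 18
f 13 18 2
f 17 18 13
f 1 13 22
f 13 2 23
f 22 23 8
f 13 23 22
f 1 22 34
f 22 8 37
f 34 37 11
f 22 37 34
f 1 34 38
f 34 11 42
f 38 42 12
f 34 42 38
f 2 18 29
f 18 6 32
f 29 32 10
f 18 32 29
f 6 41 19
f 41 12 40
f 19 40 5
f 41 40 19
f 12 42 39
f 42 11 35
f 39 35 3
f 42 35 39
f 11 37 36
f 37 8 24
f 36 24 7
f 37 24 36
f 8 23 28
f 23 2 25
f 28 25 9
f 23 25 28
f 4 30 16
f 30 10 31
f 16 31 5
f 30 31 16
f 4 16 14
f 16 5 15
f 14 15 3
f 16 15 14
f 4 14 21
f 14 3 20
f 21 20 7
f 14 20 21
f 4 21 26
f 21 7 27
f 26 27 9
f 21 27 26
f 4 26 30
f 26 9 33
f 30 33 10
f 26 33 30
f 5 31 19
f 31 10 32
f 19 32 6
f 31 32 19
f 3 15 39
f 15 5 40
f 39 40 12
f 15 40 39
f 7 20 36
f 20 3 35
f 36 35 11
f 20 35 36
f 9 27 28
f 27 7 24
f 28 24 8
f 27 24 28
f 10 33 29
f 33 9 25
f 29 25 2
f 33 25 29
f 44 46 43
f 47 44 43
f 43 46 45
f 45 47 43
f 44 50 46
f 48 44 47
f 48 50 44
f 46 50 45
f 49 47 45
f 45 50 49
f 49 48 47
f 50 48 49



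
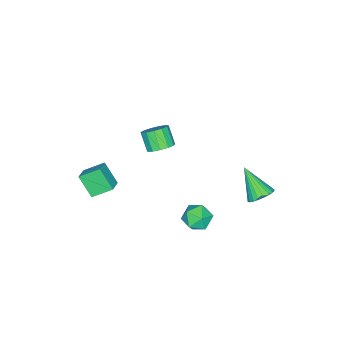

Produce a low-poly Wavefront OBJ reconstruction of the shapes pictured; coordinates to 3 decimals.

v -2.169 3.847 -2.576
v -1.346 3.846 -2.325
v -2.631 2.433 -1.064
v -1.473 4.091 -2.134
v -1.705 4.299 -2.01
v -2.008 4.439 -1.973
v -2.336 4.488 -2.027
v -2.638 4.439 -2.165
v -2.868 4.301 -2.365
v -2.993 4.093 -2.597
v -2.991 3.847 -2.826
v -2.865 3.602 -3.017
v -2.633 3.394 -3.141
v -2.33 3.255 -3.178
v -2.002 3.206 -3.124
v -1.7 3.254 -2.986
v -1.469 3.393 -2.786
v -1.345 3.601 -2.554
v 2.984 -3.862 -1.724
v 2.771 -4.851 -0.55
v 2.33 -2.86 -0.999
v 2.116 -3.849 0.176
v 3.884 -3.571 -1.316
v 3.67 -4.56 -0.141
v 3.229 -2.569 -0.59
v 3.016 -3.558 0.584
v 1.149 2.694 -1.976
v 1.963 2.684 -2.498
v 1.217 1.136 -1.842
v 2.031 1.126 -2.364
v 2.033 1.503 -1.474
v 1.991 2.466 -1.556
v 1.189 1.354 -2.784
v 1.147 2.317 -2.866
v 1.988 1.856 -2.998
v 2.509 1.948 -2.188
v 0.671 1.872 -2.152
v 1.192 1.964 -1.342
v 1.057 -0.777 2.403
v 1.61 -0.458 2.903
v 1.156 -1.164 3.856
v 0.603 -1.483 3.357
v 1.243 -0.188 2.928
v 0.789 -0.894 3.881
v 0.817 -0.105 2.787
v 0.363 -0.811 3.74
v 0.467 -0.235 2.524
v 0.013 -0.941 3.477
v 0.305 -0.537 2.223
v -0.149 -1.243 3.176
v 0.381 -0.916 1.979
v -0.073 -1.622 2.932
v 0.672 -1.25 1.87
v 0.218 -1.956 2.823
v 1.085 -1.434 1.93
v 0.632 -2.14 2.884
v 1.49 -1.409 2.141
v 1.036 -2.115 3.094
v 1.756 -1.184 2.435
v 1.303 -1.89 3.388
v 1.801 -0.83 2.719
v 1.347 -1.536 3.672
f 2 1 4
f 2 4 3
f 4 1 5
f 4 5 3
f 5 1 6
f 5 6 3
f 6 1 7
f 6 7 3
f 7 1 8
f 7 8 3
f 8 1 9
f 8 9 3
f 9 1 10
f 9 10 3
f 10 1 11
f 10 11 3
f 11 1 12
f 11 12 3
f 12 1 13
f 12 13 3
f 13 1 14
f 13 14 3
f 14 1 15
f 14 15 3
f 15 1 16
f 15 16 3
f 16 1 17
f 16 17 3
f 17 1 18
f 17 18 3
f 18 1 2
f 18 2 3
f 20 22 19
f 23 20 19
f 19 22 21
f 21 23 19
f 20 26 22
f 24 20 23
f 24 26 20
f 22 26 21
f 25 23 21
f 21 26 25
f 25 24 23
f 26 24 25
f 27 38 32
f 27 32 28
f 27 28 34
f 27 34 37
f 27 37 38
f 28 32 36
f 32 38 31
f 38 37 29
f 37 34 33
f 34 28 35
f 30 36 31
f 30 31 29
f 30 29 33
f 30 33 35
f 30 35 36
f 31 36 32
f 29 31 38
f 33 29 37
f 35 33 34
f 36 35 28
f 40 39 43
f 40 43 41
f 41 43 44
f 41 44 42
f 43 39 45
f 43 45 44
f 44 45 46
f 44 46 42
f 45 39 47
f 45 47 46
f 46 47 48
f 46 48 42
f 47 39 49
f 47 49 48
f 48 49 50
f 48 50 42
f 49 39 51
f 49 51 50
f 50 51 52
f 50 52 42
f 51 39 53
f 51 53 52
f 52 53 54
f 52 54 42
f 53 39 55
f 53 55 54
f 54 55 56
f 54 56 42
f 55 39 57
f 55 57 56
f 56 57 58
f 56 58 42
f 57 39 59
f 57 59 58
f 58 59 60
f 58 60 42
f 59 39 61
f 59 61 60
f 60 61 62
f 60 62 42
f 61 39 40
f 61 40 62
f 62 40 41
f 62 41 42



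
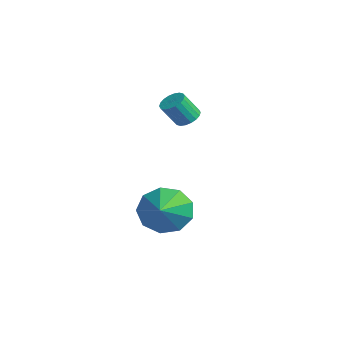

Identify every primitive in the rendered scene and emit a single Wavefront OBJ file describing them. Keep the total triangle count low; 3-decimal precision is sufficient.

v -0.044 -0.231 -2.488
v 0.527 0.072 -3.224
v 1.584 -1.029 -1.552
v 0.489 0.547 -2.752
v 0.201 0.658 -2.157
v -0.201 0.353 -1.716
v -0.53 -0.226 -1.637
v -0.632 -0.807 -1.955
v -0.459 -1.119 -2.522
v -0.091 -1.015 -3.074
v 0.298 -0.545 -3.351
v -1.401 1.107 1.093
v -1.03 1.382 1.285
v -1.048 0.807 2.14
v -1.419 0.533 1.947
v -1.212 1.49 1.354
v -1.23 0.915 2.208
v -1.431 1.522 1.371
v -1.449 0.947 2.225
v -1.645 1.472 1.333
v -1.663 0.897 2.187
v -1.81 1.35 1.247
v -1.828 0.775 2.102
v -1.894 1.18 1.131
v -1.912 0.605 1.985
v -1.881 0.996 1.007
v -1.899 0.421 1.862
v -1.772 0.833 0.9
v -1.79 0.258 1.755
v -1.59 0.725 0.832
v -1.608 0.15 1.686
v -1.371 0.693 0.815
v -1.389 0.118 1.669
v -1.157 0.743 0.853
v -1.175 0.168 1.707
v -0.992 0.865 0.938
v -1.01 0.29 1.793
v -0.908 1.035 1.055
v -0.926 0.46 1.909
v -0.921 1.219 1.178
v -0.939 0.644 2.033
f 2 1 4
f 2 4 3
f 4 1 5
f 4 5 3
f 5 1 6
f 5 6 3
f 6 1 7
f 6 7 3
f 7 1 8
f 7 8 3
f 8 1 9
f 8 9 3
f 9 1 10
f 9 10 3
f 10 1 11
f 10 11 3
f 11 1 2
f 11 2 3
f 13 12 16
f 13 16 14
f 14 16 17
f 14 17 15
f 16 12 18
f 16 18 17
f 17 18 19
f 17 19 15
f 18 12 20
f 18 20 19
f 19 20 21
f 19 21 15
f 20 12 22
f 20 22 21
f 21 22 23
f 21 23 15
f 22 12 24
f 22 24 23
f 23 24 25
f 23 25 15
f 24 12 26
f 24 26 25
f 25 26 27
f 25 27 15
f 26 12 28
f 26 28 27
f 27 28 29
f 27 29 15
f 28 12 30
f 28 30 29
f 29 30 31
f 29 31 15
f 30 12 32
f 30 32 31
f 31 32 33
f 31 33 15
f 32 12 34
f 32 34 33
f 33 34 35
f 33 35 15
f 34 12 36
f 34 36 35
f 35 36 37
f 35 37 15
f 36 12 38
f 36 38 37
f 37 38 39
f 37 39 15
f 38 12 40
f 38 40 39
f 39 40 41
f 39 41 15
f 40 12 13
f 40 13 41
f 41 13 14
f 41 14 15



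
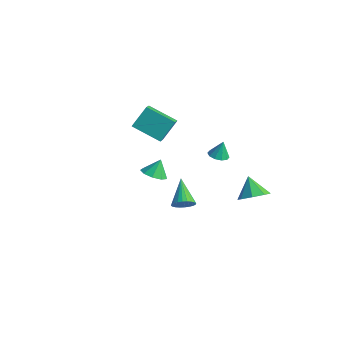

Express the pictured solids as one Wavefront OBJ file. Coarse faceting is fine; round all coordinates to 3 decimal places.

v 4.34 2.771 -0.952
v 5.112 2.821 -0.319
v 3.44 3.209 0.112
v 4.994 3.48 -0.69
v 4.493 3.724 -1.214
v 3.901 3.409 -1.585
v 3.567 2.721 -1.584
v 3.685 2.062 -1.213
v 4.187 1.818 -0.689
v 4.778 2.133 -0.319
v -4.746 1.829 0.922
v -4.019 0.915 1.712
v -4.632 2.956 2.121
v -3.905 2.042 2.912
v -2.995 2.518 0.108
v -2.268 1.604 0.899
v -2.881 3.645 1.308
v -2.154 2.731 2.098
v 1.17 3.038 0.815
v 1.67 3.454 0.654
v 1.25 3.362 1.905
v 1.313 3.662 0.619
v 0.902 3.631 0.658
v 0.594 3.374 0.757
v 0.505 2.988 0.878
v 0.671 2.621 0.976
v 1.027 2.413 1.012
v 1.438 2.444 0.972
v 1.747 2.701 0.873
v 1.835 3.087 0.752
v 3.433 -2.17 0.889
v 3.83 -2.273 1.48
v 2.227 -1.17 1.871
v 3.943 -2.037 1.379
v 3.979 -1.821 1.203
v 3.931 -1.658 0.979
v 3.808 -1.574 0.741
v 3.628 -1.58 0.526
v 3.418 -1.676 0.366
v 3.21 -1.847 0.285
v 3.036 -2.067 0.297
v 2.923 -2.304 0.398
v 2.887 -2.519 0.574
v 2.935 -2.682 0.798
v 3.058 -2.767 1.036
v 3.239 -2.761 1.251
v 3.449 -2.665 1.411
v 3.656 -2.494 1.492
v -1.054 -0.15 -0.366
v -0.561 -0.76 -0.013
v -1.046 0.43 0.626
v -0.223 -0.345 -0.258
v -0.274 0.161 -0.554
v -0.69 0.521 -0.762
v -1.276 0.568 -0.785
v -1.758 0.278 -0.612
v -1.91 -0.212 -0.324
v -1.662 -0.673 -0.056
v -1.129 -0.89 0.066
f 2 1 4
f 2 4 3
f 4 1 5
f 4 5 3
f 5 1 6
f 5 6 3
f 6 1 7
f 6 7 3
f 7 1 8
f 7 8 3
f 8 1 9
f 8 9 3
f 9 1 10
f 9 10 3
f 10 1 2
f 10 2 3
f 12 14 11
f 15 12 11
f 11 14 13
f 13 15 11
f 12 18 14
f 16 12 15
f 16 18 12
f 14 18 13
f 17 15 13
f 13 18 17
f 17 16 15
f 18 16 17
f 20 19 22
f 20 22 21
f 22 19 23
f 22 23 21
f 23 19 24
f 23 24 21
f 24 19 25
f 24 25 21
f 25 19 26
f 25 26 21
f 26 19 27
f 26 27 21
f 27 19 28
f 27 28 21
f 28 19 29
f 28 29 21
f 29 19 30
f 29 30 21
f 30 19 20
f 30 20 21
f 32 31 34
f 32 34 33
f 34 31 35
f 34 35 33
f 35 31 36
f 35 36 33
f 36 31 37
f 36 37 33
f 37 31 38
f 37 38 33
f 38 31 39
f 38 39 33
f 39 31 40
f 39 40 33
f 40 31 41
f 40 41 33
f 41 31 42
f 41 42 33
f 42 31 43
f 42 43 33
f 43 31 44
f 43 44 33
f 44 31 45
f 44 45 33
f 45 31 46
f 45 46 33
f 46 31 47
f 46 47 33
f 47 31 48
f 47 48 33
f 48 31 32
f 48 32 33
f 50 49 52
f 50 52 51
f 52 49 53
f 52 53 51
f 53 49 54
f 53 54 51
f 54 49 55
f 54 55 51
f 55 49 56
f 55 56 51
f 56 49 57
f 56 57 51
f 57 49 58
f 57 58 51
f 58 49 59
f 58 59 51
f 59 49 50
f 59 50 51



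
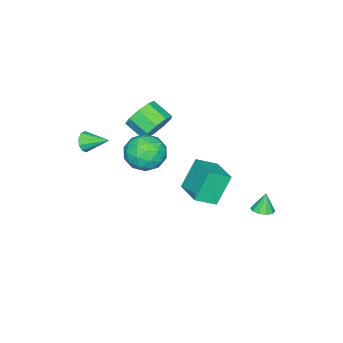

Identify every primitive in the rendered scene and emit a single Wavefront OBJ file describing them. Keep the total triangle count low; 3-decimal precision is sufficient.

v 0.274 -0.886 3.171
v 1.214 -1.192 2.762
v 1.106 -2.401 3.42
v 0.166 -2.094 3.829
v 1.318 -0.853 3.403
v 1.21 -2.061 4.06
v 0.933 -0.529 3.935
v 0.826 -1.738 4.592
v 0.24 -0.372 4.109
v 0.132 -1.581 4.767
v -0.437 -0.456 3.845
v -0.545 -1.664 4.503
v -0.782 -0.74 3.266
v -0.89 -1.949 3.923
v -0.633 -1.093 2.642
v -0.74 -2.301 3.3
v -0.059 -1.349 2.266
v -0.167 -2.557 2.923
v 0.67 -1.388 2.313
v 0.562 -2.596 2.971
v -3.083 3.754 -4.022
v -2.434 3.894 -3.834
v -3.417 3.746 -2.858
v -2.638 4.265 -3.89
v -3.012 4.44 -3.996
v -3.413 4.354 -4.112
v -3.688 4.038 -4.193
v -3.732 3.615 -4.209
v -3.529 3.244 -4.153
v -3.155 3.069 -4.047
v -2.753 3.155 -3.931
v -2.478 3.47 -3.85
v -0.282 1.627 -1.361
v -1.266 1.921 0.355
v 0.808 3.165 -0.999
v -0.175 3.459 0.717
v 0.635 0.821 -0.697
v -0.348 1.115 1.019
v 1.726 2.359 -0.335
v 0.742 2.653 1.381
v 2.761 -3.827 2.411
v 3.209 -3.956 2.906
v 2.539 -2.453 2.969
v 3.418 -3.791 2.582
v 3.377 -3.639 2.192
v 3.1 -3.559 1.886
v 2.694 -3.582 1.78
v 2.313 -3.699 1.916
v 2.104 -3.864 2.24
v 2.145 -4.016 2.63
v 2.422 -4.095 2.936
v 2.828 -4.072 3.042
v 3.511 0.571 4.056
v 3.981 -0.162 3.202
v 1.699 0.222 3.358
v 2.169 -0.511 2.504
v 2.192 -0.847 3.676
v 3.312 -0.632 4.107
v 2.368 0.692 2.453
v 3.488 0.907 2.884
v 3.275 -0.087 2.211
v 3.166 -1.038 2.967
v 2.514 1.098 3.593
v 2.405 0.147 4.349
v 3.905 0.235 3.691
v 1.775 -0.175 2.869
v 1.788 -0.373 3.558
v 2.065 -0.803 3.056
v 3.512 -0.041 4.223
v 3.789 -0.472 3.721
v 2.737 -0.875 3.999
v 1.891 0.532 2.839
v 2.168 0.101 2.337
v 3.615 0.863 3.504
v 3.892 0.433 3.002
v 2.943 0.935 2.561
v 3.766 -0.152 2.606
v 2.701 -0.357 2.195
v 2.818 0.35 2.165
v 3.476 0.477 2.419
v 3.703 -0.711 3.05
v 2.637 -0.916 2.639
v 2.651 -1.113 3.328
v 3.31 -0.987 3.582
v 3.287 -0.667 2.468
v 3.043 0.976 3.921
v 1.977 0.771 3.51
v 2.37 1.047 2.978
v 3.029 1.173 3.232
v 2.979 0.417 4.365
v 1.914 0.212 3.954
v 2.204 -0.417 4.141
v 2.862 -0.29 4.395
v 2.393 0.727 4.092
f 2 1 5
f 2 5 3
f 3 5 6
f 3 6 4
f 5 1 7
f 5 7 6
f 6 7 8
f 6 8 4
f 7 1 9
f 7 9 8
f 8 9 10
f 8 10 4
f 9 1 11
f 9 11 10
f 10 11 12
f 10 12 4
f 11 1 13
f 11 13 12
f 12 13 14
f 12 14 4
f 13 1 15
f 13 15 14
f 14 15 16
f 14 16 4
f 15 1 17
f 15 17 16
f 16 17 18
f 16 18 4
f 17 1 19
f 17 19 18
f 18 19 20
f 18 20 4
f 19 1 2
f 19 2 20
f 20 2 3
f 20 3 4
f 22 21 24
f 22 24 23
f 24 21 25
f 24 25 23
f 25 21 26
f 25 26 23
f 26 21 27
f 26 27 23
f 27 21 28
f 27 28 23
f 28 21 29
f 28 29 23
f 29 21 30
f 29 30 23
f 30 21 31
f 30 31 23
f 31 21 32
f 31 32 23
f 32 21 22
f 32 22 23
f 34 36 33
f 37 34 33
f 33 36 35
f 35 37 33
f 34 40 36
f 38 34 37
f 38 40 34
f 36 40 35
f 39 37 35
f 35 40 39
f 39 38 37
f 40 38 39
f 42 41 44
f 42 44 43
f 44 41 45
f 44 45 43
f 45 41 46
f 45 46 43
f 46 41 47
f 46 47 43
f 47 41 48
f 47 48 43
f 48 41 49
f 48 49 43
f 49 41 50
f 49 50 43
f 50 41 51
f 50 51 43
f 51 41 52
f 51 52 43
f 52 41 42
f 52 42 43
f 53 90 69
f 90 64 93
f 69 93 58
f 90 93 69
f 53 69 65
f 69 58 70
f 65 70 54
f 69 70 65
f 53 65 74
f 65 54 75
f 74 75 60
f 65 75 74
f 53 74 86
f 74 60 89
f 86 89 63
f 74 89 86
f 53 86 90
f 86 63 94
f 90 94 64
f 86 94 90
f 54 70 81
f 70 58 84
f 81 84 62
f 70 84 81
f 58 93 71
f 93 64 92
f 71 92 57
f 93 92 71
f 64 94 91
f 94 63 87
f 91 87 55
f 94 87 91
f 63 89 88
f 89 60 76
f 88 76 59
f 89 76 88
f 60 75 80
f 75 54 77
f 80 77 61
f 75 77 80
f 56 82 68
f 82 62 83
f 68 83 57
f 82 83 68
f 56 68 66
f 68 57 67
f 66 67 55
f 68 67 66
f 56 66 73
f 66 55 72
f 73 72 59
f 66 72 73
f 56 73 78
f 73 59 79
f 78 79 61
f 73 79 78
f 56 78 82
f 78 61 85
f 82 85 62
f 78 85 82
f 57 83 71
f 83 62 84
f 71 84 58
f 83 84 71
f 55 67 91
f 67 57 92
f 91 92 64
f 67 92 91
f 59 72 88
f 72 55 87
f 88 87 63
f 72 87 88
f 61 79 80
f 79 59 76
f 80 76 60
f 79 76 80
f 62 85 81
f 85 61 77
f 81 77 54
f 85 77 81



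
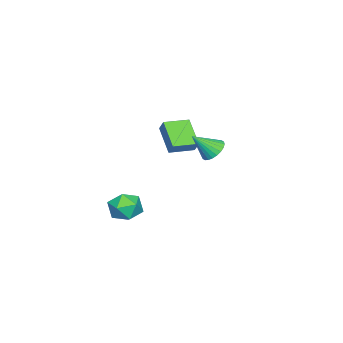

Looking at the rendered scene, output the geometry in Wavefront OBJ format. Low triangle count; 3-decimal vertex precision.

v -4.96 -0.405 -0.656
v -4.572 0.06 0.139
v -3.717 0.819 -1.98
v -3.329 1.285 -1.185
v -3.711 -1.585 -0.575
v -3.323 -1.119 0.22
v -2.468 -0.36 -1.899
v -2.08 0.105 -1.104
v 2.961 -0.063 -3.808
v 3.634 0.89 -3.763
v 4.366 -1.09 -3.077
v 5.039 -0.137 -3.032
v 4.116 -0.234 -2.324
v 3.247 0.401 -2.776
v 4.753 -0.601 -4.064
v 3.884 0.034 -4.516
v 4.741 0.557 -3.921
v 4.347 0.784 -2.846
v 3.653 -0.984 -3.994
v 3.259 -0.757 -2.919
v -0.569 3.461 -0.031
v 0.227 3.506 -0.47
v 0.209 2.419 1.271
v 0.249 3.789 -0.257
v 0.147 4.022 -0.009
v -0.064 4.17 0.235
v -0.353 4.21 0.438
v -0.674 4.135 0.571
v -0.979 3.958 0.611
v -1.221 3.705 0.554
v -1.365 3.415 0.407
v -1.387 3.132 0.194
v -1.284 2.899 -0.053
v -1.073 2.752 -0.297
v -0.785 2.712 -0.501
v -0.464 2.786 -0.633
v -0.159 2.963 -0.674
v 0.084 3.216 -0.616
f 2 4 1
f 5 2 1
f 1 4 3
f 3 5 1
f 2 8 4
f 6 2 5
f 6 8 2
f 4 8 3
f 7 5 3
f 3 8 7
f 7 6 5
f 8 6 7
f 9 20 14
f 9 14 10
f 9 10 16
f 9 16 19
f 9 19 20
f 10 14 18
f 14 20 13
f 20 19 11
f 19 16 15
f 16 10 17
f 12 18 13
f 12 13 11
f 12 11 15
f 12 15 17
f 12 17 18
f 13 18 14
f 11 13 20
f 15 11 19
f 17 15 16
f 18 17 10
f 22 21 24
f 22 24 23
f 24 21 25
f 24 25 23
f 25 21 26
f 25 26 23
f 26 21 27
f 26 27 23
f 27 21 28
f 27 28 23
f 28 21 29
f 28 29 23
f 29 21 30
f 29 30 23
f 30 21 31
f 30 31 23
f 31 21 32
f 31 32 23
f 32 21 33
f 32 33 23
f 33 21 34
f 33 34 23
f 34 21 35
f 34 35 23
f 35 21 36
f 35 36 23
f 36 21 37
f 36 37 23
f 37 21 38
f 37 38 23
f 38 21 22
f 38 22 23



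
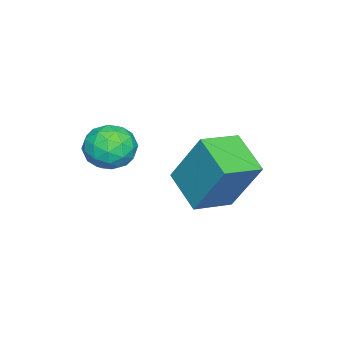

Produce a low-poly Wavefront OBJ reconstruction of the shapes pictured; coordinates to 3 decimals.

v 0.029 -1.474 -1.262
v 0.426 -0.908 -0.764
v 1.094 -1.452 -2.136
v 1.491 -0.886 -1.638
v 1.386 -1.688 -1.371
v 0.727 -1.701 -0.831
v 0.793 -0.659 -2.069
v 0.134 -0.672 -1.529
v 0.898 -0.404 -1.263
v 1.264 -1.04 -0.832
v 0.256 -1.32 -2.068
v 0.622 -1.956 -1.637
v 0.134 -1.192 -0.936
v 1.386 -1.168 -1.964
v 1.324 -1.639 -1.807
v 1.558 -1.306 -1.514
v 0.311 -1.659 -0.976
v 0.544 -1.326 -0.683
v 1.109 -1.785 -1.04
v 0.976 -1.034 -2.217
v 1.209 -0.701 -1.924
v -0.038 -1.054 -1.386
v 0.196 -0.721 -1.093
v 0.411 -0.575 -1.86
v 0.645 -0.564 -0.937
v 1.271 -0.551 -1.451
v 0.86 -0.417 -1.704
v 0.473 -0.425 -1.386
v 0.86 -0.938 -0.684
v 1.486 -0.925 -1.197
v 1.424 -1.397 -1.04
v 1.037 -1.404 -0.723
v 1.138 -0.642 -0.977
v 0.034 -1.435 -1.703
v 0.66 -1.422 -2.216
v 0.483 -0.956 -2.177
v 0.096 -0.963 -1.86
v 0.249 -1.809 -1.449
v 0.875 -1.796 -1.963
v 1.047 -1.935 -1.514
v 0.66 -1.943 -1.196
v 0.382 -1.718 -1.923
v -0.881 0.027 -3.318
v -0.672 1.033 -1.453
v -2.001 0.799 -3.609
v -1.791 1.805 -1.743
v 0.031 1.095 -3.997
v 0.241 2.101 -2.131
v -1.088 1.867 -4.287
v -0.879 2.873 -2.422
f 1 38 17
f 38 12 41
f 17 41 6
f 38 41 17
f 1 17 13
f 17 6 18
f 13 18 2
f 17 18 13
f 1 13 22
f 13 2 23
f 22 23 8
f 13 23 22
f 1 22 34
f 22 8 37
f 34 37 11
f 22 37 34
f 1 34 38
f 34 11 42
f 38 42 12
f 34 42 38
f 2 18 29
f 18 6 32
f 29 32 10
f 18 32 29
f 6 41 19
f 41 12 40
f 19 40 5
f 41 40 19
f 12 42 39
f 42 11 35
f 39 35 3
f 42 35 39
f 11 37 36
f 37 8 24
f 36 24 7
f 37 24 36
f 8 23 28
f 23 2 25
f 28 25 9
f 23 25 28
f 4 30 16
f 30 10 31
f 16 31 5
f 30 31 16
f 4 16 14
f 16 5 15
f 14 15 3
f 16 15 14
f 4 14 21
f 14 3 20
f 21 20 7
f 14 20 21
f 4 21 26
f 21 7 27
f 26 27 9
f 21 27 26
f 4 26 30
f 26 9 33
f 30 33 10
f 26 33 30
f 5 31 19
f 31 10 32
f 19 32 6
f 31 32 19
f 3 15 39
f 15 5 40
f 39 40 12
f 15 40 39
f 7 20 36
f 20 3 35
f 36 35 11
f 20 35 36
f 9 27 28
f 27 7 24
f 28 24 8
f 27 24 28
f 10 33 29
f 33 9 25
f 29 25 2
f 33 25 29
f 44 46 43
f 47 44 43
f 43 46 45
f 45 47 43
f 44 50 46
f 48 44 47
f 48 50 44
f 46 50 45
f 49 47 45
f 45 50 49
f 49 48 47
f 50 48 49



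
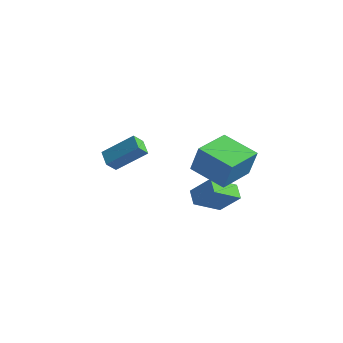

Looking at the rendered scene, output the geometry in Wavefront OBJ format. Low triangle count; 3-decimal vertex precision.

v 1.891 -0.395 -0.829
v 1.429 -1.882 0.074
v 1.209 0.105 -0.354
v 0.747 -1.382 0.549
v 2.933 -0.038 0.291
v 2.471 -1.525 1.194
v 2.251 0.462 0.766
v 1.789 -1.025 1.669
v 1.242 -1.923 2.568
v 1.758 -1.909 4.177
v 1.06 0.229 2.607
v 1.577 0.243 4.216
v 3.243 -1.743 1.924
v 3.76 -1.729 3.533
v 3.062 0.409 1.963
v 3.578 0.423 3.572
v -4.597 -1.497 1.004
v -4.681 -2.115 1.626
v -3.339 -0.419 2.246
v -3.423 -1.037 2.867
v -3.777 -2.003 0.613
v -3.861 -2.621 1.234
v -2.519 -0.925 1.854
v -2.603 -1.543 2.476
f 2 4 1
f 5 2 1
f 1 4 3
f 3 5 1
f 2 8 4
f 6 2 5
f 6 8 2
f 4 8 3
f 7 5 3
f 3 8 7
f 7 6 5
f 8 6 7
f 10 12 9
f 13 10 9
f 9 12 11
f 11 13 9
f 10 16 12
f 14 10 13
f 14 16 10
f 12 16 11
f 15 13 11
f 11 16 15
f 15 14 13
f 16 14 15
f 18 20 17
f 21 18 17
f 17 20 19
f 19 21 17
f 18 24 20
f 22 18 21
f 22 24 18
f 20 24 19
f 23 21 19
f 19 24 23
f 23 22 21
f 24 22 23



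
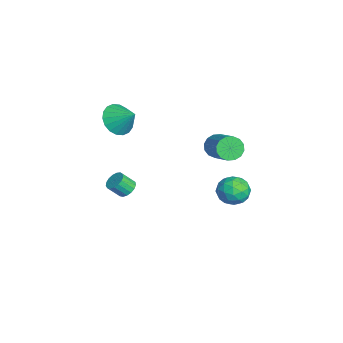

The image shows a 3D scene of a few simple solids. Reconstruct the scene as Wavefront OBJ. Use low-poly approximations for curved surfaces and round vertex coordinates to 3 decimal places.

v -2.488 -3.428 -3.566
v -1.971 -3.704 -3.847
v -1.915 -4.407 -3.056
v -2.432 -4.132 -2.774
v -1.848 -3.486 -3.662
v -1.791 -4.189 -2.871
v -1.872 -3.255 -3.455
v -1.815 -3.958 -2.664
v -2.037 -3.063 -3.274
v -1.98 -3.767 -2.482
v -2.305 -2.956 -3.159
v -2.248 -3.659 -2.368
v -2.615 -2.956 -3.137
v -2.559 -3.66 -2.346
v -2.897 -3.065 -3.214
v -2.84 -3.768 -2.422
v -3.084 -3.257 -3.371
v -3.028 -3.96 -2.58
v -3.135 -3.488 -3.573
v -3.079 -4.192 -2.781
v -3.038 -3.706 -3.773
v -2.982 -4.409 -2.982
v -2.815 -3.86 -3.926
v -2.759 -4.563 -3.134
v -2.517 -3.915 -3.996
v -2.461 -4.618 -3.205
v -2.213 -3.859 -3.968
v -2.156 -4.562 -3.176
v 2.628 0.963 3.362
v 2.963 1.16 2.697
v 4.606 1.594 3.653
v 4.272 1.397 4.318
v 2.796 1.496 2.832
v 4.439 1.93 3.788
v 2.584 1.689 3.109
v 4.227 2.123 4.065
v 2.384 1.687 3.454
v 4.027 2.121 4.41
v 2.249 1.492 3.774
v 3.893 1.926 4.73
v 2.216 1.155 3.984
v 3.859 1.588 4.94
v 2.294 0.766 4.027
v 3.937 1.2 4.983
v 2.461 0.43 3.892
v 4.104 0.864 4.848
v 2.673 0.237 3.615
v 4.316 0.671 4.571
v 2.873 0.239 3.27
v 4.516 0.673 4.226
v 3.007 0.434 2.95
v 4.651 0.868 3.906
v 3.041 0.772 2.74
v 4.684 1.205 3.696
v -1.104 -3.965 3.217
v -0.752 -3.412 2.37
v -0.336 -3.095 4.103
v -1.151 -3.181 2.489
v -1.541 -3.105 2.752
v -1.844 -3.2 3.107
v -2 -3.446 3.484
v -1.979 -3.795 3.807
v -1.785 -4.177 4.014
v -1.455 -4.517 4.063
v -1.056 -4.748 3.944
v -0.667 -4.824 3.681
v -0.363 -4.73 3.326
v -0.207 -4.484 2.949
v -0.228 -4.135 2.626
v -0.423 -3.753 2.419
v 1.93 2.374 0.153
v 2.892 2.581 0.056
v 2.108 1.099 -0.796
v 3.07 1.306 -0.893
v 2.717 0.993 -0.025
v 2.607 1.781 0.562
v 2.393 1.899 -1.302
v 2.283 2.687 -0.715
v 3.178 2.287 -0.844
v 3.378 1.728 -0.054
v 1.622 1.952 -0.686
v 1.822 1.393 0.104
v 2.395 2.589 0.188
v 2.605 1.091 -0.928
v 2.397 0.907 -0.417
v 2.963 1.028 -0.475
v 2.228 2.119 0.485
v 2.793 2.241 0.428
v 2.691 1.308 0.381
v 2.207 1.439 -1.168
v 2.772 1.561 -1.225
v 2.037 2.652 -0.265
v 2.603 2.773 -0.323
v 2.309 2.372 -1.121
v 3.129 2.538 -0.398
v 3.233 1.789 -0.956
v 2.835 2.138 -1.196
v 2.77 2.601 -0.852
v 3.246 2.209 0.066
v 3.351 1.46 -0.492
v 3.144 1.276 0.019
v 3.079 1.739 0.363
v 3.414 2.037 -0.463
v 1.649 2.22 -0.248
v 1.754 1.471 -0.806
v 1.921 1.941 -1.103
v 1.856 2.404 -0.759
v 1.767 1.891 0.216
v 1.871 1.142 -0.342
v 2.23 1.079 0.112
v 2.165 1.542 0.456
v 1.586 1.643 -0.277
f 2 1 5
f 2 5 3
f 3 5 6
f 3 6 4
f 5 1 7
f 5 7 6
f 6 7 8
f 6 8 4
f 7 1 9
f 7 9 8
f 8 9 10
f 8 10 4
f 9 1 11
f 9 11 10
f 10 11 12
f 10 12 4
f 11 1 13
f 11 13 12
f 12 13 14
f 12 14 4
f 13 1 15
f 13 15 14
f 14 15 16
f 14 16 4
f 15 1 17
f 15 17 16
f 16 17 18
f 16 18 4
f 17 1 19
f 17 19 18
f 18 19 20
f 18 20 4
f 19 1 21
f 19 21 20
f 20 21 22
f 20 22 4
f 21 1 23
f 21 23 22
f 22 23 24
f 22 24 4
f 23 1 25
f 23 25 24
f 24 25 26
f 24 26 4
f 25 1 27
f 25 27 26
f 26 27 28
f 26 28 4
f 27 1 2
f 27 2 28
f 28 2 3
f 28 3 4
f 30 29 33
f 30 33 31
f 31 33 34
f 31 34 32
f 33 29 35
f 33 35 34
f 34 35 36
f 34 36 32
f 35 29 37
f 35 37 36
f 36 37 38
f 36 38 32
f 37 29 39
f 37 39 38
f 38 39 40
f 38 40 32
f 39 29 41
f 39 41 40
f 40 41 42
f 40 42 32
f 41 29 43
f 41 43 42
f 42 43 44
f 42 44 32
f 43 29 45
f 43 45 44
f 44 45 46
f 44 46 32
f 45 29 47
f 45 47 46
f 46 47 48
f 46 48 32
f 47 29 49
f 47 49 48
f 48 49 50
f 48 50 32
f 49 29 51
f 49 51 50
f 50 51 52
f 50 52 32
f 51 29 53
f 51 53 52
f 52 53 54
f 52 54 32
f 53 29 30
f 53 30 54
f 54 30 31
f 54 31 32
f 56 55 58
f 56 58 57
f 58 55 59
f 58 59 57
f 59 55 60
f 59 60 57
f 60 55 61
f 60 61 57
f 61 55 62
f 61 62 57
f 62 55 63
f 62 63 57
f 63 55 64
f 63 64 57
f 64 55 65
f 64 65 57
f 65 55 66
f 65 66 57
f 66 55 67
f 66 67 57
f 67 55 68
f 67 68 57
f 68 55 69
f 68 69 57
f 69 55 70
f 69 70 57
f 70 55 56
f 70 56 57
f 71 108 87
f 108 82 111
f 87 111 76
f 108 111 87
f 71 87 83
f 87 76 88
f 83 88 72
f 87 88 83
f 71 83 92
f 83 72 93
f 92 93 78
f 83 93 92
f 71 92 104
f 92 78 107
f 104 107 81
f 92 107 104
f 71 104 108
f 104 81 112
f 108 112 82
f 104 112 108
f 72 88 99
f 88 76 102
f 99 102 80
f 88 102 99
f 76 111 89
f 111 82 110
f 89 110 75
f 111 110 89
f 82 112 109
f 112 81 105
f 109 105 73
f 112 105 109
f 81 107 106
f 107 78 94
f 106 94 77
f 107 94 106
f 78 93 98
f 93 72 95
f 98 95 79
f 93 95 98
f 74 100 86
f 100 80 101
f 86 101 75
f 100 101 86
f 74 86 84
f 86 75 85
f 84 85 73
f 86 85 84
f 74 84 91
f 84 73 90
f 91 90 77
f 84 90 91
f 74 91 96
f 91 77 97
f 96 97 79
f 91 97 96
f 74 96 100
f 96 79 103
f 100 103 80
f 96 103 100
f 75 101 89
f 101 80 102
f 89 102 76
f 101 102 89
f 73 85 109
f 85 75 110
f 109 110 82
f 85 110 109
f 77 90 106
f 90 73 105
f 106 105 81
f 90 105 106
f 79 97 98
f 97 77 94
f 98 94 78
f 97 94 98
f 80 103 99
f 103 79 95
f 99 95 72
f 103 95 99

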